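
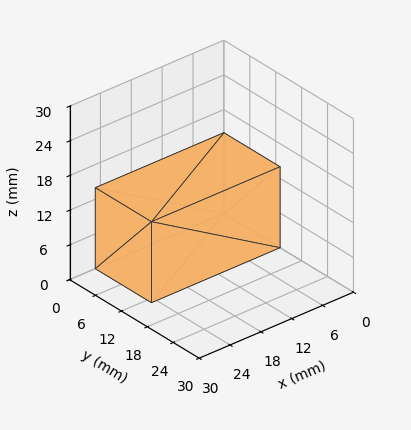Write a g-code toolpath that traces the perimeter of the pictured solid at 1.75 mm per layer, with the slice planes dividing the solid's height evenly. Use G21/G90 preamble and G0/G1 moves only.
Reading the render: the shape is a rectangular box, roughly 25 × 13 mm footprint and 14 mm tall (dimensions read to the nearest mm from the axis ticks). For the g-code, the solid's height is divided into equal slices at the stated Δz and each level perimeter traced with G1 moves after a G0 lift.

; perimeter-only toolpath
G21 ; units = mm
G90 ; absolute positioning
G28 ; home
; layer 1
G0 Z1.75
G0 X0.00 Y0.00
G1 X25.00 Y0.00
G1 X25.00 Y13.00
G1 X0.00 Y13.00
G1 X0.00 Y0.00
; layer 2
G0 Z3.50
G0 X0.00 Y0.00
G1 X25.00 Y0.00
G1 X25.00 Y13.00
G1 X0.00 Y13.00
G1 X0.00 Y0.00
; layer 3
G0 Z5.25
G0 X0.00 Y0.00
G1 X25.00 Y0.00
G1 X25.00 Y13.00
G1 X0.00 Y13.00
G1 X0.00 Y0.00
; layer 4
G0 Z7.00
G0 X0.00 Y0.00
G1 X25.00 Y0.00
G1 X25.00 Y13.00
G1 X0.00 Y13.00
G1 X0.00 Y0.00
; layer 5
G0 Z8.75
G0 X0.00 Y0.00
G1 X25.00 Y0.00
G1 X25.00 Y13.00
G1 X0.00 Y13.00
G1 X0.00 Y0.00
; layer 6
G0 Z10.50
G0 X0.00 Y0.00
G1 X25.00 Y0.00
G1 X25.00 Y13.00
G1 X0.00 Y13.00
G1 X0.00 Y0.00
; layer 7
G0 Z12.25
G0 X0.00 Y0.00
G1 X25.00 Y0.00
G1 X25.00 Y13.00
G1 X0.00 Y13.00
G1 X0.00 Y0.00
; layer 8
G0 Z14.00
G0 X0.00 Y0.00
G1 X25.00 Y0.00
G1 X25.00 Y13.00
G1 X0.00 Y13.00
G1 X0.00 Y0.00
M2 ; end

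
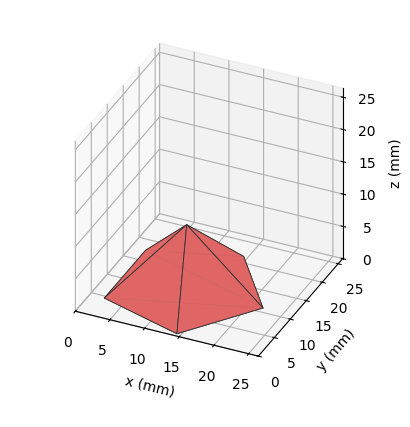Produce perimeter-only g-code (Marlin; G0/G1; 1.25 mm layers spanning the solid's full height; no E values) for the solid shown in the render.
Reading the render: the shape is a regular 5-sided pyramid, base circumscribed radius ≈ 11 mm, apex at z ≈ 10 mm (dimensions read to the nearest mm from the axis ticks). For the g-code, the solid's height is divided into equal slices at the stated Δz and each level perimeter traced with G1 moves after a G0 lift.

; perimeter-only toolpath
G21 ; units = mm
G90 ; absolute positioning
G28 ; home
; layer 1
G0 Z1.25
G0 X20.62 Y11.00
G1 X13.97 Y20.15
G1 X3.21 Y16.66
G1 X3.21 Y5.34
G1 X13.97 Y1.85
G1 X20.62 Y11.00
; layer 2
G0 Z2.50
G0 X19.25 Y11.00
G1 X13.55 Y18.84
G1 X4.33 Y15.85
G1 X4.33 Y6.15
G1 X13.55 Y3.16
G1 X19.25 Y11.00
; layer 3
G0 Z3.75
G0 X17.88 Y11.00
G1 X13.12 Y17.54
G1 X5.44 Y15.04
G1 X5.44 Y6.96
G1 X13.12 Y4.46
G1 X17.88 Y11.00
; layer 4
G0 Z5.00
G0 X16.50 Y11.00
G1 X12.70 Y16.23
G1 X6.55 Y14.23
G1 X6.55 Y7.77
G1 X12.70 Y5.77
G1 X16.50 Y11.00
; layer 5
G0 Z6.25
G0 X15.12 Y11.00
G1 X12.28 Y14.92
G1 X7.66 Y13.43
G1 X7.66 Y8.57
G1 X12.28 Y7.08
G1 X15.12 Y11.00
; layer 6
G0 Z7.50
G0 X13.75 Y11.00
G1 X11.85 Y13.62
G1 X8.78 Y12.62
G1 X8.78 Y9.38
G1 X11.85 Y8.38
G1 X13.75 Y11.00
; layer 7
G0 Z8.75
G0 X12.38 Y11.00
G1 X11.43 Y12.31
G1 X9.89 Y11.81
G1 X9.89 Y10.19
G1 X11.43 Y9.69
G1 X12.38 Y11.00
M2 ; end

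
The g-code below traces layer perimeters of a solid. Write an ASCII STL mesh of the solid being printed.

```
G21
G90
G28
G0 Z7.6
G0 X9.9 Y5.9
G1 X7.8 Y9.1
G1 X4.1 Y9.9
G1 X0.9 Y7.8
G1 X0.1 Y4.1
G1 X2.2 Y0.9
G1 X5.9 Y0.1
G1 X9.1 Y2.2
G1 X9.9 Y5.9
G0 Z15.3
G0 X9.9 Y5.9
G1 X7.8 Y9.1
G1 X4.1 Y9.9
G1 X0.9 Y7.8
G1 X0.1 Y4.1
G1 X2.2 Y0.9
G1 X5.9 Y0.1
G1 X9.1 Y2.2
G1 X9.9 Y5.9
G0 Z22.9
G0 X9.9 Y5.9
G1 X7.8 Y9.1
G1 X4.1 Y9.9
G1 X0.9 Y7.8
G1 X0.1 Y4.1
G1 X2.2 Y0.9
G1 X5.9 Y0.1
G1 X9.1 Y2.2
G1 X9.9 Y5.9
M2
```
solid part
  facet normal 0.0000 0.0000 -1.0000
    outer loop
      vertex 4.1 9.9 0.0
      vertex 7.8 9.1 0.0
      vertex 9.9 5.9 0.0
    endloop
  endfacet
  facet normal 0.0000 0.0000 -1.0000
    outer loop
      vertex 0.9 7.8 0.0
      vertex 4.1 9.9 0.0
      vertex 9.9 5.9 0.0
    endloop
  endfacet
  facet normal 0.0000 0.0000 -1.0000
    outer loop
      vertex 0.1 4.1 0.0
      vertex 0.9 7.8 0.0
      vertex 9.9 5.9 0.0
    endloop
  endfacet
  facet normal 0.0000 0.0000 -1.0000
    outer loop
      vertex 2.2 0.9 0.0
      vertex 0.1 4.1 0.0
      vertex 9.9 5.9 0.0
    endloop
  endfacet
  facet normal 0.0000 0.0000 -1.0000
    outer loop
      vertex 5.9 0.1 0.0
      vertex 2.2 0.9 0.0
      vertex 9.9 5.9 0.0
    endloop
  endfacet
  facet normal 0.0000 0.0000 -1.0000
    outer loop
      vertex 9.1 2.2 0.0
      vertex 5.9 0.1 0.0
      vertex 9.9 5.9 0.0
    endloop
  endfacet
  facet normal 0.0000 0.0000 1.0000
    outer loop
      vertex 9.9 5.9 22.9
      vertex 7.8 9.1 22.9
      vertex 4.1 9.9 22.9
    endloop
  endfacet
  facet normal 0.0000 0.0000 1.0000
    outer loop
      vertex 9.9 5.9 22.9
      vertex 4.1 9.9 22.9
      vertex 0.9 7.8 22.9
    endloop
  endfacet
  facet normal 0.0000 0.0000 1.0000
    outer loop
      vertex 9.9 5.9 22.9
      vertex 0.9 7.8 22.9
      vertex 0.1 4.1 22.9
    endloop
  endfacet
  facet normal 0.0000 0.0000 1.0000
    outer loop
      vertex 9.9 5.9 22.9
      vertex 0.1 4.1 22.9
      vertex 2.2 0.9 22.9
    endloop
  endfacet
  facet normal 0.0000 0.0000 1.0000
    outer loop
      vertex 9.9 5.9 22.9
      vertex 2.2 0.9 22.9
      vertex 5.9 0.1 22.9
    endloop
  endfacet
  facet normal 0.0000 0.0000 1.0000
    outer loop
      vertex 9.9 5.9 22.9
      vertex 5.9 0.1 22.9
      vertex 9.1 2.2 22.9
    endloop
  endfacet
  facet normal 0.8360 0.5487 0.0000
    outer loop
      vertex 9.9 5.9 0.0
      vertex 7.8 9.1 0.0
      vertex 7.8 9.1 22.9
    endloop
  endfacet
  facet normal 0.8360 0.5487 0.0000
    outer loop
      vertex 9.9 5.9 0.0
      vertex 7.8 9.1 22.9
      vertex 9.9 5.9 22.9
    endloop
  endfacet
  facet normal 0.2113 0.9774 0.0000
    outer loop
      vertex 7.8 9.1 0.0
      vertex 4.1 9.9 0.0
      vertex 4.1 9.9 22.9
    endloop
  endfacet
  facet normal 0.2113 0.9774 0.0000
    outer loop
      vertex 7.8 9.1 0.0
      vertex 4.1 9.9 22.9
      vertex 7.8 9.1 22.9
    endloop
  endfacet
  facet normal -0.5487 0.8360 0.0000
    outer loop
      vertex 4.1 9.9 0.0
      vertex 0.9 7.8 0.0
      vertex 0.9 7.8 22.9
    endloop
  endfacet
  facet normal -0.5487 0.8360 0.0000
    outer loop
      vertex 4.1 9.9 0.0
      vertex 0.9 7.8 22.9
      vertex 4.1 9.9 22.9
    endloop
  endfacet
  facet normal -0.9774 0.2113 0.0000
    outer loop
      vertex 0.9 7.8 0.0
      vertex 0.1 4.1 0.0
      vertex 0.1 4.1 22.9
    endloop
  endfacet
  facet normal -0.9774 0.2113 0.0000
    outer loop
      vertex 0.9 7.8 0.0
      vertex 0.1 4.1 22.9
      vertex 0.9 7.8 22.9
    endloop
  endfacet
  facet normal -0.8360 -0.5487 0.0000
    outer loop
      vertex 0.1 4.1 0.0
      vertex 2.2 0.9 0.0
      vertex 2.2 0.9 22.9
    endloop
  endfacet
  facet normal -0.8360 -0.5487 0.0000
    outer loop
      vertex 0.1 4.1 0.0
      vertex 2.2 0.9 22.9
      vertex 0.1 4.1 22.9
    endloop
  endfacet
  facet normal -0.2113 -0.9774 0.0000
    outer loop
      vertex 2.2 0.9 0.0
      vertex 5.9 0.1 0.0
      vertex 5.9 0.1 22.9
    endloop
  endfacet
  facet normal -0.2113 -0.9774 0.0000
    outer loop
      vertex 2.2 0.9 0.0
      vertex 5.9 0.1 22.9
      vertex 2.2 0.9 22.9
    endloop
  endfacet
  facet normal 0.5487 -0.8360 0.0000
    outer loop
      vertex 5.9 0.1 0.0
      vertex 9.1 2.2 0.0
      vertex 9.1 2.2 22.9
    endloop
  endfacet
  facet normal 0.5487 -0.8360 0.0000
    outer loop
      vertex 5.9 0.1 0.0
      vertex 9.1 2.2 22.9
      vertex 5.9 0.1 22.9
    endloop
  endfacet
  facet normal 0.9774 -0.2113 0.0000
    outer loop
      vertex 9.1 2.2 0.0
      vertex 9.9 5.9 0.0
      vertex 9.9 5.9 22.9
    endloop
  endfacet
  facet normal 0.9774 -0.2113 0.0000
    outer loop
      vertex 9.1 2.2 0.0
      vertex 9.9 5.9 22.9
      vertex 9.1 2.2 22.9
    endloop
  endfacet
endsolid part

The G0 Z moves step by Δz≈7.6 mm. Every layer's G1 loop is the same polygon, so the solid is a straight extrusion of it from z=0 to z≈22.9. Closing with flat bottom and top caps and triangulating gives 28 facets — a regular 8-sided prism (a cylinder approximated with 8 flat sides), circumscribed radius ≈ 5 mm, height ≈ 22.9 mm.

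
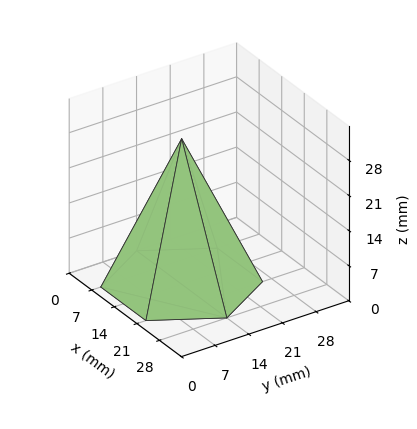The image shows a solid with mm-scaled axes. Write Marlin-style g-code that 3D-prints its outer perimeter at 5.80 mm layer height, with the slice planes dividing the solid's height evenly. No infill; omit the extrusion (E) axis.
Reading the render: the shape is a regular 6-sided pyramid, base circumscribed radius ≈ 14 mm, apex at z ≈ 29 mm (dimensions read to the nearest mm from the axis ticks). For the g-code, the solid's height is divided into equal slices at the stated Δz and each level perimeter traced with G1 moves after a G0 lift.

; perimeter-only toolpath
G21 ; units = mm
G90 ; absolute positioning
G28 ; home
; layer 1
G0 Z5.80
G0 X25.20 Y14.00
G1 X19.60 Y23.70
G1 X8.40 Y23.70
G1 X2.80 Y14.00
G1 X8.40 Y4.30
G1 X19.60 Y4.30
G1 X25.20 Y14.00
; layer 2
G0 Z11.60
G0 X22.40 Y14.00
G1 X18.20 Y21.27
G1 X9.80 Y21.27
G1 X5.60 Y14.00
G1 X9.80 Y6.73
G1 X18.20 Y6.73
G1 X22.40 Y14.00
; layer 3
G0 Z17.40
G0 X19.60 Y14.00
G1 X16.80 Y18.85
G1 X11.20 Y18.85
G1 X8.40 Y14.00
G1 X11.20 Y9.15
G1 X16.80 Y9.15
G1 X19.60 Y14.00
; layer 4
G0 Z23.20
G0 X16.80 Y14.00
G1 X15.40 Y16.42
G1 X12.60 Y16.42
G1 X11.20 Y14.00
G1 X12.60 Y11.58
G1 X15.40 Y11.58
G1 X16.80 Y14.00
M2 ; end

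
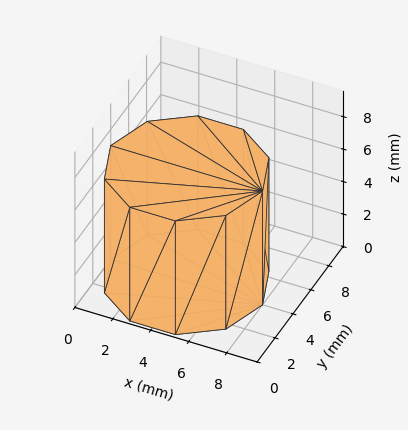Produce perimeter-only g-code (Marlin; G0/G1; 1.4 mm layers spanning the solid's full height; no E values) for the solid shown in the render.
Reading the render: the shape is a regular 10-sided prism (a cylinder approximated with 10 flat sides), circumscribed radius ≈ 4 mm, height ≈ 7 mm (dimensions read to the nearest mm from the axis ticks). For the g-code, the solid's height is divided into equal slices at the stated Δz and each level perimeter traced with G1 moves after a G0 lift.

; perimeter-only toolpath
G21 ; units = mm
G90 ; absolute positioning
G28 ; home
; layer 1
G0 Z1.4
G0 X8.0 Y4.0
G1 X7.2 Y6.4
G1 X5.2 Y7.8
G1 X2.8 Y7.8
G1 X0.8 Y6.4
G1 X0.0 Y4.0
G1 X0.8 Y1.6
G1 X2.8 Y0.2
G1 X5.2 Y0.2
G1 X7.2 Y1.6
G1 X8.0 Y4.0
; layer 2
G0 Z2.8
G0 X8.0 Y4.0
G1 X7.2 Y6.4
G1 X5.2 Y7.8
G1 X2.8 Y7.8
G1 X0.8 Y6.4
G1 X0.0 Y4.0
G1 X0.8 Y1.6
G1 X2.8 Y0.2
G1 X5.2 Y0.2
G1 X7.2 Y1.6
G1 X8.0 Y4.0
; layer 3
G0 Z4.2
G0 X8.0 Y4.0
G1 X7.2 Y6.4
G1 X5.2 Y7.8
G1 X2.8 Y7.8
G1 X0.8 Y6.4
G1 X0.0 Y4.0
G1 X0.8 Y1.6
G1 X2.8 Y0.2
G1 X5.2 Y0.2
G1 X7.2 Y1.6
G1 X8.0 Y4.0
; layer 4
G0 Z5.6
G0 X8.0 Y4.0
G1 X7.2 Y6.4
G1 X5.2 Y7.8
G1 X2.8 Y7.8
G1 X0.8 Y6.4
G1 X0.0 Y4.0
G1 X0.8 Y1.6
G1 X2.8 Y0.2
G1 X5.2 Y0.2
G1 X7.2 Y1.6
G1 X8.0 Y4.0
; layer 5
G0 Z7.0
G0 X8.0 Y4.0
G1 X7.2 Y6.4
G1 X5.2 Y7.8
G1 X2.8 Y7.8
G1 X0.8 Y6.4
G1 X0.0 Y4.0
G1 X0.8 Y1.6
G1 X2.8 Y0.2
G1 X5.2 Y0.2
G1 X7.2 Y1.6
G1 X8.0 Y4.0
M2 ; end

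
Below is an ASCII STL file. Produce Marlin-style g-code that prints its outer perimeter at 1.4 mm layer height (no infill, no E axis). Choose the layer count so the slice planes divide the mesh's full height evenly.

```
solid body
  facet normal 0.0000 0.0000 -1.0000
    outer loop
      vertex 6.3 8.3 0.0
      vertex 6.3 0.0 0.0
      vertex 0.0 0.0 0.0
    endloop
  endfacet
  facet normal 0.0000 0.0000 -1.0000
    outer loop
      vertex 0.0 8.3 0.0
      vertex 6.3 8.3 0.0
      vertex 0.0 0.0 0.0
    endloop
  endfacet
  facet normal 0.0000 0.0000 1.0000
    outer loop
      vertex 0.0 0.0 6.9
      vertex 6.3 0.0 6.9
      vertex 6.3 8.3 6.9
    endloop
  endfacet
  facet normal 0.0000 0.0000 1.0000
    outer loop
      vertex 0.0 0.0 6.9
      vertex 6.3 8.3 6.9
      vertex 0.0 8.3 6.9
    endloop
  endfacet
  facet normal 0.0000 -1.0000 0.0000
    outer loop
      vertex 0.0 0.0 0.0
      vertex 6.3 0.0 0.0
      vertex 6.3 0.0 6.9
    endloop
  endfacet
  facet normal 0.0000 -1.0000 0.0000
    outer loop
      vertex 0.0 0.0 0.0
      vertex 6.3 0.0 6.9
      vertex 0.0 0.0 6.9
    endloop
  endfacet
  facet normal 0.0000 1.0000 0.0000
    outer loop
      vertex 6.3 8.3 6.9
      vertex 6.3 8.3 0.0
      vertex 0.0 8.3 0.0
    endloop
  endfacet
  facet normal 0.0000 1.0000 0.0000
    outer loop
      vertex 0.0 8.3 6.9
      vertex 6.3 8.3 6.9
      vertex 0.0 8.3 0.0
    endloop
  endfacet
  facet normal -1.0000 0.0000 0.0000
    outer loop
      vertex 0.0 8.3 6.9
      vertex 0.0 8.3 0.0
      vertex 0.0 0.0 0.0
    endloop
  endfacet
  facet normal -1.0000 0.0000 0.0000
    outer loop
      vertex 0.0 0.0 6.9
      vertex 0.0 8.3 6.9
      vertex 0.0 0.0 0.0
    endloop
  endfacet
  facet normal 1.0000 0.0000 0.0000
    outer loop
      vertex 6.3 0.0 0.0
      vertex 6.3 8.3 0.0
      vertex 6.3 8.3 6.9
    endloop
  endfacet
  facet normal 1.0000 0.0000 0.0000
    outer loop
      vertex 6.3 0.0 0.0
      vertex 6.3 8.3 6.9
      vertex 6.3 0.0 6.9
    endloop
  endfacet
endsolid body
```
; perimeter-only toolpath
G21 ; units = mm
G90 ; absolute positioning
G28 ; home
; layer 1
G0 Z1.4
G0 X0.0 Y0.0
G1 X6.3 Y0.0
G1 X6.3 Y8.3
G1 X0.0 Y8.3
G1 X0.0 Y0.0
; layer 2
G0 Z2.8
G0 X0.0 Y0.0
G1 X6.3 Y0.0
G1 X6.3 Y8.3
G1 X0.0 Y8.3
G1 X0.0 Y0.0
; layer 3
G0 Z4.1
G0 X0.0 Y0.0
G1 X6.3 Y0.0
G1 X6.3 Y8.3
G1 X0.0 Y8.3
G1 X0.0 Y0.0
; layer 4
G0 Z5.5
G0 X0.0 Y0.0
G1 X6.3 Y0.0
G1 X6.3 Y8.3
G1 X0.0 Y8.3
G1 X0.0 Y0.0
; layer 5
G0 Z6.9
G0 X0.0 Y0.0
G1 X6.3 Y0.0
G1 X6.3 Y8.3
G1 X0.0 Y8.3
G1 X0.0 Y0.0
M2 ; end

The solid is a rectangular box, roughly 6.3 × 8.3 mm footprint and 6.9 mm tall. Slicing at Δz = 1.4 mm — 5 equal slices spanning the solid's height, so layer i sits at z = i·h/5 — gives 5 non-empty perimeters. Each is a 4-segment closed polygon; G0 lifts to the layer z and rapids to the start vertex, then G1 traces the edges.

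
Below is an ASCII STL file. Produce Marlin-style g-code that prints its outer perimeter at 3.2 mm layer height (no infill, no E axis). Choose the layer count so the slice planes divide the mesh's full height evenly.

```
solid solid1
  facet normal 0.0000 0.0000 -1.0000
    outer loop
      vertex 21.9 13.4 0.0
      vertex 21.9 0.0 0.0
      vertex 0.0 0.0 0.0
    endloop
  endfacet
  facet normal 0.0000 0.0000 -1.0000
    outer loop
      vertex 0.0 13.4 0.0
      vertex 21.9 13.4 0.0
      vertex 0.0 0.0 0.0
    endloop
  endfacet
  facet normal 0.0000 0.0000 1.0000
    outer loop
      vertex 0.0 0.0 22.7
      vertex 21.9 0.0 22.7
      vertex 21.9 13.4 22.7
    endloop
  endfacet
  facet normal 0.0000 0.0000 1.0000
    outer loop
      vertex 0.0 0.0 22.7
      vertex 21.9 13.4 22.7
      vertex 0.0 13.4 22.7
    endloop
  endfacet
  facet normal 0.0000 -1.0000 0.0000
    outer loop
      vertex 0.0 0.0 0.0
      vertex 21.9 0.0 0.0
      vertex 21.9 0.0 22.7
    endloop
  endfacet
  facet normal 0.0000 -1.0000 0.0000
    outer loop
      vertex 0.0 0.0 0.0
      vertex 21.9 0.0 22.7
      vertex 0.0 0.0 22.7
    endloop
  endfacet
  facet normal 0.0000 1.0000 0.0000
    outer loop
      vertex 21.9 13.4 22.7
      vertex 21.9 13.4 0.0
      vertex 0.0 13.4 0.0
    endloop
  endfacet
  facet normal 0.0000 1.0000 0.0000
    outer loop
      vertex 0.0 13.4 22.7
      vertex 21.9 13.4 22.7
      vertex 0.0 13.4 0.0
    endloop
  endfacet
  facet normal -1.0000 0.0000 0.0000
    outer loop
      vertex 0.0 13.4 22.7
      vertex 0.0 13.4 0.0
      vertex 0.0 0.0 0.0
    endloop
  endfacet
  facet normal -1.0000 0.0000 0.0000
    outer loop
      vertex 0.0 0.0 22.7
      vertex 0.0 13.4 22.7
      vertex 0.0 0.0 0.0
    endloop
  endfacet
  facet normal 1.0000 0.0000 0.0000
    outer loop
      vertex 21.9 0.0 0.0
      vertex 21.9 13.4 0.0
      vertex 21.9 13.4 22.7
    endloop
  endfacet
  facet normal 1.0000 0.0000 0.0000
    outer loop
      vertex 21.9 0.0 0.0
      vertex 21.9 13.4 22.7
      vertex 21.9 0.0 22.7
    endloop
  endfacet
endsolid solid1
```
; perimeter-only toolpath
G21 ; units = mm
G90 ; absolute positioning
G28 ; home
; layer 1
G0 Z3.2
G0 X0.0 Y0.0
G1 X21.9 Y0.0
G1 X21.9 Y13.4
G1 X0.0 Y13.4
G1 X0.0 Y0.0
; layer 2
G0 Z6.5
G0 X0.0 Y0.0
G1 X21.9 Y0.0
G1 X21.9 Y13.4
G1 X0.0 Y13.4
G1 X0.0 Y0.0
; layer 3
G0 Z9.7
G0 X0.0 Y0.0
G1 X21.9 Y0.0
G1 X21.9 Y13.4
G1 X0.0 Y13.4
G1 X0.0 Y0.0
; layer 4
G0 Z13.0
G0 X0.0 Y0.0
G1 X21.9 Y0.0
G1 X21.9 Y13.4
G1 X0.0 Y13.4
G1 X0.0 Y0.0
; layer 5
G0 Z16.2
G0 X0.0 Y0.0
G1 X21.9 Y0.0
G1 X21.9 Y13.4
G1 X0.0 Y13.4
G1 X0.0 Y0.0
; layer 6
G0 Z19.5
G0 X0.0 Y0.0
G1 X21.9 Y0.0
G1 X21.9 Y13.4
G1 X0.0 Y13.4
G1 X0.0 Y0.0
; layer 7
G0 Z22.7
G0 X0.0 Y0.0
G1 X21.9 Y0.0
G1 X21.9 Y13.4
G1 X0.0 Y13.4
G1 X0.0 Y0.0
M2 ; end

The solid is a rectangular box, roughly 21.9 × 13.4 mm footprint and 22.7 mm tall. Slicing at Δz = 3.2 mm — 7 equal slices spanning the solid's height, so layer i sits at z = i·h/7 — gives 7 non-empty perimeters. Each is a 4-segment closed polygon; G0 lifts to the layer z and rapids to the start vertex, then G1 traces the edges.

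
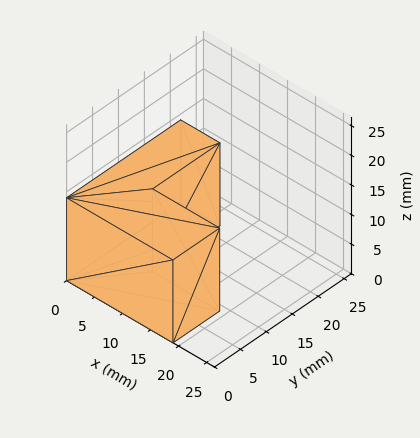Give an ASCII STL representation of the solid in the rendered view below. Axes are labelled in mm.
Reading the render: the shape is an L-shaped prism: outer 19 × 22 mm, arm thicknesses ≈ 9 mm (horizontal) and 7 mm (vertical), extruded 14 mm in z (dimensions read to the nearest mm from the axis ticks). For the STL, each face is triangulated and given an outward normal.

solid part
  facet normal 0.0000 0.0000 -1.0000
    outer loop
      vertex 19.00 9.00 0.00
      vertex 19.00 0.00 0.00
      vertex 0.00 0.00 0.00
    endloop
  endfacet
  facet normal 0.0000 0.0000 -1.0000
    outer loop
      vertex 7.00 9.00 0.00
      vertex 19.00 9.00 0.00
      vertex 0.00 0.00 0.00
    endloop
  endfacet
  facet normal 0.0000 0.0000 -1.0000
    outer loop
      vertex 7.00 22.00 0.00
      vertex 7.00 9.00 0.00
      vertex 0.00 0.00 0.00
    endloop
  endfacet
  facet normal 0.0000 0.0000 -1.0000
    outer loop
      vertex 0.00 22.00 0.00
      vertex 7.00 22.00 0.00
      vertex 0.00 0.00 0.00
    endloop
  endfacet
  facet normal 0.0000 0.0000 1.0000
    outer loop
      vertex 0.00 0.00 14.00
      vertex 19.00 0.00 14.00
      vertex 19.00 9.00 14.00
    endloop
  endfacet
  facet normal 0.0000 0.0000 1.0000
    outer loop
      vertex 0.00 0.00 14.00
      vertex 19.00 9.00 14.00
      vertex 7.00 9.00 14.00
    endloop
  endfacet
  facet normal 0.0000 0.0000 1.0000
    outer loop
      vertex 0.00 0.00 14.00
      vertex 7.00 9.00 14.00
      vertex 7.00 22.00 14.00
    endloop
  endfacet
  facet normal 0.0000 0.0000 1.0000
    outer loop
      vertex 0.00 0.00 14.00
      vertex 7.00 22.00 14.00
      vertex 0.00 22.00 14.00
    endloop
  endfacet
  facet normal 0.0000 -1.0000 0.0000
    outer loop
      vertex 0.00 0.00 0.00
      vertex 19.00 0.00 0.00
      vertex 19.00 0.00 14.00
    endloop
  endfacet
  facet normal 0.0000 -1.0000 0.0000
    outer loop
      vertex 0.00 0.00 0.00
      vertex 19.00 0.00 14.00
      vertex 0.00 0.00 14.00
    endloop
  endfacet
  facet normal 1.0000 0.0000 0.0000
    outer loop
      vertex 19.00 0.00 0.00
      vertex 19.00 9.00 0.00
      vertex 19.00 9.00 14.00
    endloop
  endfacet
  facet normal 1.0000 0.0000 0.0000
    outer loop
      vertex 19.00 0.00 0.00
      vertex 19.00 9.00 14.00
      vertex 19.00 0.00 14.00
    endloop
  endfacet
  facet normal 0.0000 1.0000 0.0000
    outer loop
      vertex 19.00 9.00 0.00
      vertex 7.00 9.00 0.00
      vertex 7.00 9.00 14.00
    endloop
  endfacet
  facet normal 0.0000 1.0000 0.0000
    outer loop
      vertex 19.00 9.00 0.00
      vertex 7.00 9.00 14.00
      vertex 19.00 9.00 14.00
    endloop
  endfacet
  facet normal 1.0000 0.0000 0.0000
    outer loop
      vertex 7.00 9.00 0.00
      vertex 7.00 22.00 0.00
      vertex 7.00 22.00 14.00
    endloop
  endfacet
  facet normal 1.0000 0.0000 0.0000
    outer loop
      vertex 7.00 9.00 0.00
      vertex 7.00 22.00 14.00
      vertex 7.00 9.00 14.00
    endloop
  endfacet
  facet normal 0.0000 1.0000 0.0000
    outer loop
      vertex 7.00 22.00 0.00
      vertex 0.00 22.00 0.00
      vertex 0.00 22.00 14.00
    endloop
  endfacet
  facet normal 0.0000 1.0000 0.0000
    outer loop
      vertex 7.00 22.00 0.00
      vertex 0.00 22.00 14.00
      vertex 7.00 22.00 14.00
    endloop
  endfacet
  facet normal -1.0000 0.0000 0.0000
    outer loop
      vertex 0.00 22.00 0.00
      vertex 0.00 0.00 0.00
      vertex 0.00 0.00 14.00
    endloop
  endfacet
  facet normal -1.0000 0.0000 0.0000
    outer loop
      vertex 0.00 22.00 0.00
      vertex 0.00 0.00 14.00
      vertex 0.00 22.00 14.00
    endloop
  endfacet
endsolid part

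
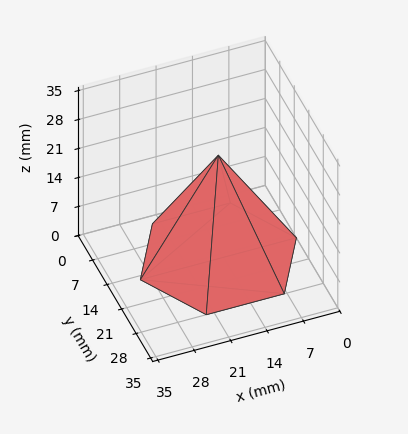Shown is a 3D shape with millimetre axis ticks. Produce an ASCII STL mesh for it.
Reading the render: the shape is a regular 6-sided pyramid, base circumscribed radius ≈ 15 mm, apex at z ≈ 25 mm (dimensions read to the nearest mm from the axis ticks). For the STL, each face is triangulated and given an outward normal.

solid part
  facet normal 0.0000 0.0000 -1.0000
    outer loop
      vertex 7.50 27.99 0.00
      vertex 22.50 27.99 0.00
      vertex 30.00 15.00 0.00
    endloop
  endfacet
  facet normal 0.0000 0.0000 -1.0000
    outer loop
      vertex 0.00 15.00 0.00
      vertex 7.50 27.99 0.00
      vertex 30.00 15.00 0.00
    endloop
  endfacet
  facet normal 0.0000 0.0000 -1.0000
    outer loop
      vertex 7.50 2.01 0.00
      vertex 0.00 15.00 0.00
      vertex 30.00 15.00 0.00
    endloop
  endfacet
  facet normal 0.0000 0.0000 -1.0000
    outer loop
      vertex 22.50 2.01 0.00
      vertex 7.50 2.01 0.00
      vertex 30.00 15.00 0.00
    endloop
  endfacet
  facet normal 0.7685 0.4437 0.4611
    outer loop
      vertex 30.00 15.00 0.00
      vertex 22.50 27.99 0.00
      vertex 15.00 15.00 25.00
    endloop
  endfacet
  facet normal 0.0000 0.8874 0.4611
    outer loop
      vertex 22.50 27.99 0.00
      vertex 7.50 27.99 0.00
      vertex 15.00 15.00 25.00
    endloop
  endfacet
  facet normal -0.7685 0.4437 0.4611
    outer loop
      vertex 7.50 27.99 0.00
      vertex 0.00 15.00 0.00
      vertex 15.00 15.00 25.00
    endloop
  endfacet
  facet normal -0.7685 -0.4437 0.4611
    outer loop
      vertex 0.00 15.00 0.00
      vertex 7.50 2.01 0.00
      vertex 15.00 15.00 25.00
    endloop
  endfacet
  facet normal 0.0000 -0.8874 0.4611
    outer loop
      vertex 7.50 2.01 0.00
      vertex 22.50 2.01 0.00
      vertex 15.00 15.00 25.00
    endloop
  endfacet
  facet normal 0.7685 -0.4437 0.4611
    outer loop
      vertex 22.50 2.01 0.00
      vertex 30.00 15.00 0.00
      vertex 15.00 15.00 25.00
    endloop
  endfacet
endsolid part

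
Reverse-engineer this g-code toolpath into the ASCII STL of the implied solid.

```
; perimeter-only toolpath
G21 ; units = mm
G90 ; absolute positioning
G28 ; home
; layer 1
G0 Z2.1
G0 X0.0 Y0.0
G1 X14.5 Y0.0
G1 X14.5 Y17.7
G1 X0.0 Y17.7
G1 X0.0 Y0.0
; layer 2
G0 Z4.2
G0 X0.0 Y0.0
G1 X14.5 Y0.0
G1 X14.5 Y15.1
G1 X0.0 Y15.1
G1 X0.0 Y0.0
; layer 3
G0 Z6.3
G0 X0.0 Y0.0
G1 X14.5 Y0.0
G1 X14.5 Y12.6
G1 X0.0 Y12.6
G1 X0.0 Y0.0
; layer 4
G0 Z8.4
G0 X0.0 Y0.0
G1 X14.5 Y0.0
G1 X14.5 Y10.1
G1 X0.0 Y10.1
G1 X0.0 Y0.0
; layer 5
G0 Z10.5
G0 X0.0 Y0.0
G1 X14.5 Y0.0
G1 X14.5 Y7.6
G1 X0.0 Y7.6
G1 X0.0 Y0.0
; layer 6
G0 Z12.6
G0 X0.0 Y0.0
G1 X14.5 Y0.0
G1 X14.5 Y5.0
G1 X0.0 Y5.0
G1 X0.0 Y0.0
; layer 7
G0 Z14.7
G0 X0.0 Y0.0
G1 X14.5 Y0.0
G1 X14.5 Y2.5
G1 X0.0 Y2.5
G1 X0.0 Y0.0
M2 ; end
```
solid part
  facet normal 0.0000 0.0000 -1.0000
    outer loop
      vertex 14.5 20.2 0.0
      vertex 14.5 0.0 0.0
      vertex 0.0 0.0 0.0
    endloop
  endfacet
  facet normal 0.0000 0.0000 -1.0000
    outer loop
      vertex 0.0 20.2 0.0
      vertex 14.5 20.2 0.0
      vertex 0.0 0.0 0.0
    endloop
  endfacet
  facet normal 0.0000 -1.0000 0.0000
    outer loop
      vertex 0.0 0.0 0.0
      vertex 14.5 0.0 0.0
      vertex 14.5 0.0 16.8
    endloop
  endfacet
  facet normal 0.0000 -1.0000 0.0000
    outer loop
      vertex 0.0 0.0 0.0
      vertex 14.5 0.0 16.8
      vertex 0.0 0.0 16.8
    endloop
  endfacet
  facet normal 0.0000 0.6394 0.7688
    outer loop
      vertex 0.0 0.0 16.8
      vertex 14.5 0.0 16.8
      vertex 14.5 20.2 0.0
    endloop
  endfacet
  facet normal 0.0000 0.6394 0.7688
    outer loop
      vertex 0.0 0.0 16.8
      vertex 14.5 20.2 0.0
      vertex 0.0 20.2 0.0
    endloop
  endfacet
  facet normal -1.0000 0.0000 0.0000
    outer loop
      vertex 0.0 0.0 16.8
      vertex 0.0 20.2 0.0
      vertex 0.0 0.0 0.0
    endloop
  endfacet
  facet normal 1.0000 0.0000 0.0000
    outer loop
      vertex 14.5 0.0 0.0
      vertex 14.5 20.2 0.0
      vertex 14.5 0.0 16.8
    endloop
  endfacet
endsolid part

The G0 Z moves step by Δz≈2.1 mm. The G1 loops shrink linearly with z, so the solid tapers from its base footprint up to z≈16.8. Closing with a flat bottom cap and the tapered top and triangulating gives 8 facets — a wedge (ramp): 14.5 × 20.2 mm base, rising to 16.8 mm along the y=0 edge and sloping linearly to z=0 at y=20.2.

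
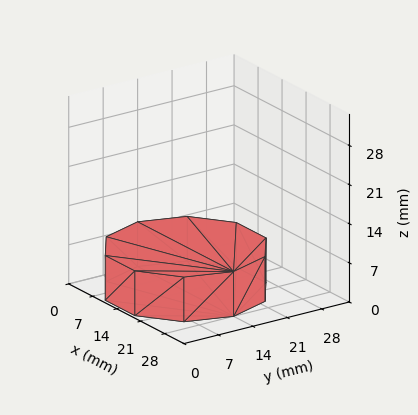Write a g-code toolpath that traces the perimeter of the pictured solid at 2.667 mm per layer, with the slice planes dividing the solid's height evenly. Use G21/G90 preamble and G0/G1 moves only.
Reading the render: the shape is a regular 10-sided prism (a cylinder approximated with 10 flat sides), circumscribed radius ≈ 14 mm, height ≈ 8 mm (dimensions read to the nearest mm from the axis ticks). For the g-code, the solid's height is divided into equal slices at the stated Δz and each level perimeter traced with G1 moves after a G0 lift.

; perimeter-only toolpath
G21 ; units = mm
G90 ; absolute positioning
G28 ; home
; layer 1
G0 Z2.667
G0 X28.000 Y14.000
G1 X25.326 Y22.229
G1 X18.326 Y27.315
G1 X9.674 Y27.315
G1 X2.674 Y22.229
G1 X0.000 Y14.000
G1 X2.674 Y5.771
G1 X9.674 Y0.685
G1 X18.326 Y0.685
G1 X25.326 Y5.771
G1 X28.000 Y14.000
; layer 2
G0 Z5.333
G0 X28.000 Y14.000
G1 X25.326 Y22.229
G1 X18.326 Y27.315
G1 X9.674 Y27.315
G1 X2.674 Y22.229
G1 X0.000 Y14.000
G1 X2.674 Y5.771
G1 X9.674 Y0.685
G1 X18.326 Y0.685
G1 X25.326 Y5.771
G1 X28.000 Y14.000
; layer 3
G0 Z8.000
G0 X28.000 Y14.000
G1 X25.326 Y22.229
G1 X18.326 Y27.315
G1 X9.674 Y27.315
G1 X2.674 Y22.229
G1 X0.000 Y14.000
G1 X2.674 Y5.771
G1 X9.674 Y0.685
G1 X18.326 Y0.685
G1 X25.326 Y5.771
G1 X28.000 Y14.000
M2 ; end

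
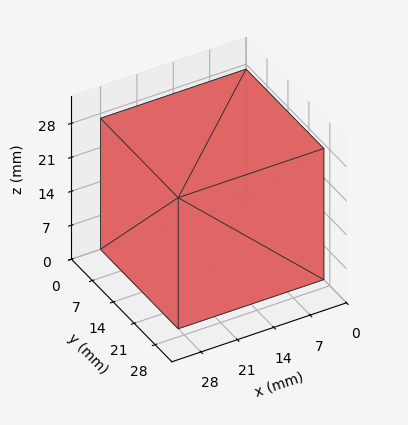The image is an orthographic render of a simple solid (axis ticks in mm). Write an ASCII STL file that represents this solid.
Reading the render: the shape is a rectangular box, roughly 28 × 26 mm footprint and 27 mm tall (dimensions read to the nearest mm from the axis ticks). For the STL, each face is triangulated and given an outward normal.

solid part
  facet normal 0.0000 0.0000 -1.0000
    outer loop
      vertex 28.000 26.000 0.000
      vertex 28.000 0.000 0.000
      vertex 0.000 0.000 0.000
    endloop
  endfacet
  facet normal 0.0000 0.0000 -1.0000
    outer loop
      vertex 0.000 26.000 0.000
      vertex 28.000 26.000 0.000
      vertex 0.000 0.000 0.000
    endloop
  endfacet
  facet normal 0.0000 0.0000 1.0000
    outer loop
      vertex 0.000 0.000 27.000
      vertex 28.000 0.000 27.000
      vertex 28.000 26.000 27.000
    endloop
  endfacet
  facet normal 0.0000 0.0000 1.0000
    outer loop
      vertex 0.000 0.000 27.000
      vertex 28.000 26.000 27.000
      vertex 0.000 26.000 27.000
    endloop
  endfacet
  facet normal 0.0000 -1.0000 0.0000
    outer loop
      vertex 0.000 0.000 0.000
      vertex 28.000 0.000 0.000
      vertex 28.000 0.000 27.000
    endloop
  endfacet
  facet normal 0.0000 -1.0000 0.0000
    outer loop
      vertex 0.000 0.000 0.000
      vertex 28.000 0.000 27.000
      vertex 0.000 0.000 27.000
    endloop
  endfacet
  facet normal 0.0000 1.0000 0.0000
    outer loop
      vertex 28.000 26.000 27.000
      vertex 28.000 26.000 0.000
      vertex 0.000 26.000 0.000
    endloop
  endfacet
  facet normal 0.0000 1.0000 0.0000
    outer loop
      vertex 0.000 26.000 27.000
      vertex 28.000 26.000 27.000
      vertex 0.000 26.000 0.000
    endloop
  endfacet
  facet normal -1.0000 0.0000 0.0000
    outer loop
      vertex 0.000 26.000 27.000
      vertex 0.000 26.000 0.000
      vertex 0.000 0.000 0.000
    endloop
  endfacet
  facet normal -1.0000 0.0000 0.0000
    outer loop
      vertex 0.000 0.000 27.000
      vertex 0.000 26.000 27.000
      vertex 0.000 0.000 0.000
    endloop
  endfacet
  facet normal 1.0000 0.0000 0.0000
    outer loop
      vertex 28.000 0.000 0.000
      vertex 28.000 26.000 0.000
      vertex 28.000 26.000 27.000
    endloop
  endfacet
  facet normal 1.0000 0.0000 0.0000
    outer loop
      vertex 28.000 0.000 0.000
      vertex 28.000 26.000 27.000
      vertex 28.000 0.000 27.000
    endloop
  endfacet
endsolid part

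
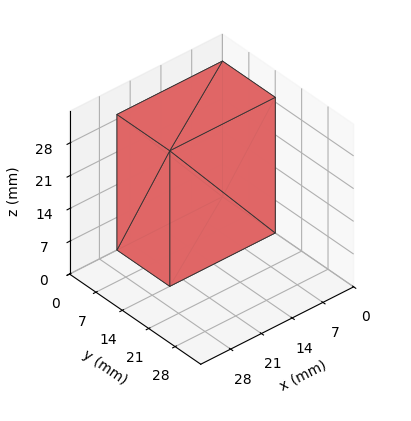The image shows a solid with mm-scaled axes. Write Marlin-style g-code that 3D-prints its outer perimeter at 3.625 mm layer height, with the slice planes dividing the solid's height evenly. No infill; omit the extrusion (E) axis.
Reading the render: the shape is a rectangular box, roughly 24 × 14 mm footprint and 29 mm tall (dimensions read to the nearest mm from the axis ticks). For the g-code, the solid's height is divided into equal slices at the stated Δz and each level perimeter traced with G1 moves after a G0 lift.

; perimeter-only toolpath
G21 ; units = mm
G90 ; absolute positioning
G28 ; home
; layer 1
G0 Z3.625
G0 X0.000 Y0.000
G1 X24.000 Y0.000
G1 X24.000 Y14.000
G1 X0.000 Y14.000
G1 X0.000 Y0.000
; layer 2
G0 Z7.250
G0 X0.000 Y0.000
G1 X24.000 Y0.000
G1 X24.000 Y14.000
G1 X0.000 Y14.000
G1 X0.000 Y0.000
; layer 3
G0 Z10.875
G0 X0.000 Y0.000
G1 X24.000 Y0.000
G1 X24.000 Y14.000
G1 X0.000 Y14.000
G1 X0.000 Y0.000
; layer 4
G0 Z14.500
G0 X0.000 Y0.000
G1 X24.000 Y0.000
G1 X24.000 Y14.000
G1 X0.000 Y14.000
G1 X0.000 Y0.000
; layer 5
G0 Z18.125
G0 X0.000 Y0.000
G1 X24.000 Y0.000
G1 X24.000 Y14.000
G1 X0.000 Y14.000
G1 X0.000 Y0.000
; layer 6
G0 Z21.750
G0 X0.000 Y0.000
G1 X24.000 Y0.000
G1 X24.000 Y14.000
G1 X0.000 Y14.000
G1 X0.000 Y0.000
; layer 7
G0 Z25.375
G0 X0.000 Y0.000
G1 X24.000 Y0.000
G1 X24.000 Y14.000
G1 X0.000 Y14.000
G1 X0.000 Y0.000
; layer 8
G0 Z29.000
G0 X0.000 Y0.000
G1 X24.000 Y0.000
G1 X24.000 Y14.000
G1 X0.000 Y14.000
G1 X0.000 Y0.000
M2 ; end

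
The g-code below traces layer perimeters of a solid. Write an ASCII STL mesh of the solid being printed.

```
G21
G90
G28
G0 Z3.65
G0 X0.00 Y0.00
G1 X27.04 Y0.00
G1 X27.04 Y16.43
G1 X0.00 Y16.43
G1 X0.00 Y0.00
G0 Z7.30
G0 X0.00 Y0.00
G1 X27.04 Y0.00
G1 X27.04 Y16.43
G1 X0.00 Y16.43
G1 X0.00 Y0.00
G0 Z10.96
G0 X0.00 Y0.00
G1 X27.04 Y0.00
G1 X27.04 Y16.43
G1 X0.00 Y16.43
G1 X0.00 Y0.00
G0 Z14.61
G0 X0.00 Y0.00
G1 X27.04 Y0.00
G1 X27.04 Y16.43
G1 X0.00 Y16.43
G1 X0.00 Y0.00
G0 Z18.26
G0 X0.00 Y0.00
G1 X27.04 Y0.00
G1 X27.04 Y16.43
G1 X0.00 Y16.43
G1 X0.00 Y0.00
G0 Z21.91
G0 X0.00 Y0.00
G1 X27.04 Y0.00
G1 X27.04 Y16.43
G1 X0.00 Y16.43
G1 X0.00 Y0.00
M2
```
solid part
  facet normal 0.0000 0.0000 -1.0000
    outer loop
      vertex 27.04 16.43 0.00
      vertex 27.04 0.00 0.00
      vertex 0.00 0.00 0.00
    endloop
  endfacet
  facet normal 0.0000 0.0000 -1.0000
    outer loop
      vertex 0.00 16.43 0.00
      vertex 27.04 16.43 0.00
      vertex 0.00 0.00 0.00
    endloop
  endfacet
  facet normal 0.0000 0.0000 1.0000
    outer loop
      vertex 0.00 0.00 21.91
      vertex 27.04 0.00 21.91
      vertex 27.04 16.43 21.91
    endloop
  endfacet
  facet normal 0.0000 0.0000 1.0000
    outer loop
      vertex 0.00 0.00 21.91
      vertex 27.04 16.43 21.91
      vertex 0.00 16.43 21.91
    endloop
  endfacet
  facet normal 0.0000 -1.0000 0.0000
    outer loop
      vertex 0.00 0.00 0.00
      vertex 27.04 0.00 0.00
      vertex 27.04 0.00 21.91
    endloop
  endfacet
  facet normal 0.0000 -1.0000 0.0000
    outer loop
      vertex 0.00 0.00 0.00
      vertex 27.04 0.00 21.91
      vertex 0.00 0.00 21.91
    endloop
  endfacet
  facet normal 0.0000 1.0000 0.0000
    outer loop
      vertex 27.04 16.43 21.91
      vertex 27.04 16.43 0.00
      vertex 0.00 16.43 0.00
    endloop
  endfacet
  facet normal 0.0000 1.0000 0.0000
    outer loop
      vertex 0.00 16.43 21.91
      vertex 27.04 16.43 21.91
      vertex 0.00 16.43 0.00
    endloop
  endfacet
  facet normal -1.0000 0.0000 0.0000
    outer loop
      vertex 0.00 16.43 21.91
      vertex 0.00 16.43 0.00
      vertex 0.00 0.00 0.00
    endloop
  endfacet
  facet normal -1.0000 0.0000 0.0000
    outer loop
      vertex 0.00 0.00 21.91
      vertex 0.00 16.43 21.91
      vertex 0.00 0.00 0.00
    endloop
  endfacet
  facet normal 1.0000 0.0000 0.0000
    outer loop
      vertex 27.04 0.00 0.00
      vertex 27.04 16.43 0.00
      vertex 27.04 16.43 21.91
    endloop
  endfacet
  facet normal 1.0000 0.0000 0.0000
    outer loop
      vertex 27.04 0.00 0.00
      vertex 27.04 16.43 21.91
      vertex 27.04 0.00 21.91
    endloop
  endfacet
endsolid part

The G0 Z moves step by Δz≈3.65 mm. Every layer's G1 loop is the same polygon, so the solid is a straight extrusion of it from z=0 to z≈21.9. Closing with flat bottom and top caps and triangulating gives 12 facets — a rectangular box, roughly 27 × 16.4 mm footprint and 21.9 mm tall.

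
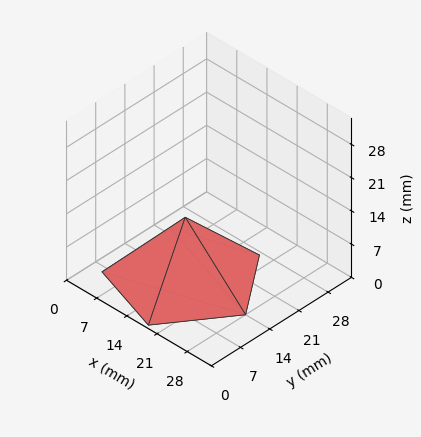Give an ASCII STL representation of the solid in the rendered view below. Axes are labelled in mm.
Reading the render: the shape is a regular 5-sided pyramid, base circumscribed radius ≈ 14 mm, apex at z ≈ 13 mm (dimensions read to the nearest mm from the axis ticks). For the STL, each face is triangulated and given an outward normal.

solid part
  facet normal 0.0000 0.0000 -1.0000
    outer loop
      vertex 2.67 22.23 0.00
      vertex 18.33 27.31 0.00
      vertex 28.00 14.00 0.00
    endloop
  endfacet
  facet normal 0.0000 0.0000 -1.0000
    outer loop
      vertex 2.67 5.77 0.00
      vertex 2.67 22.23 0.00
      vertex 28.00 14.00 0.00
    endloop
  endfacet
  facet normal 0.0000 0.0000 -1.0000
    outer loop
      vertex 18.33 0.69 0.00
      vertex 2.67 5.77 0.00
      vertex 28.00 14.00 0.00
    endloop
  endfacet
  facet normal 0.6100 0.4432 0.6569
    outer loop
      vertex 28.00 14.00 0.00
      vertex 18.33 27.31 0.00
      vertex 14.00 14.00 13.00
    endloop
  endfacet
  facet normal -0.2327 0.7172 0.6568
    outer loop
      vertex 18.33 27.31 0.00
      vertex 2.67 22.23 0.00
      vertex 14.00 14.00 13.00
    endloop
  endfacet
  facet normal -0.7539 0.0000 0.6570
    outer loop
      vertex 2.67 22.23 0.00
      vertex 2.67 5.77 0.00
      vertex 14.00 14.00 13.00
    endloop
  endfacet
  facet normal -0.2327 -0.7172 0.6568
    outer loop
      vertex 2.67 5.77 0.00
      vertex 18.33 0.69 0.00
      vertex 14.00 14.00 13.00
    endloop
  endfacet
  facet normal 0.6100 -0.4432 0.6569
    outer loop
      vertex 18.33 0.69 0.00
      vertex 28.00 14.00 0.00
      vertex 14.00 14.00 13.00
    endloop
  endfacet
endsolid part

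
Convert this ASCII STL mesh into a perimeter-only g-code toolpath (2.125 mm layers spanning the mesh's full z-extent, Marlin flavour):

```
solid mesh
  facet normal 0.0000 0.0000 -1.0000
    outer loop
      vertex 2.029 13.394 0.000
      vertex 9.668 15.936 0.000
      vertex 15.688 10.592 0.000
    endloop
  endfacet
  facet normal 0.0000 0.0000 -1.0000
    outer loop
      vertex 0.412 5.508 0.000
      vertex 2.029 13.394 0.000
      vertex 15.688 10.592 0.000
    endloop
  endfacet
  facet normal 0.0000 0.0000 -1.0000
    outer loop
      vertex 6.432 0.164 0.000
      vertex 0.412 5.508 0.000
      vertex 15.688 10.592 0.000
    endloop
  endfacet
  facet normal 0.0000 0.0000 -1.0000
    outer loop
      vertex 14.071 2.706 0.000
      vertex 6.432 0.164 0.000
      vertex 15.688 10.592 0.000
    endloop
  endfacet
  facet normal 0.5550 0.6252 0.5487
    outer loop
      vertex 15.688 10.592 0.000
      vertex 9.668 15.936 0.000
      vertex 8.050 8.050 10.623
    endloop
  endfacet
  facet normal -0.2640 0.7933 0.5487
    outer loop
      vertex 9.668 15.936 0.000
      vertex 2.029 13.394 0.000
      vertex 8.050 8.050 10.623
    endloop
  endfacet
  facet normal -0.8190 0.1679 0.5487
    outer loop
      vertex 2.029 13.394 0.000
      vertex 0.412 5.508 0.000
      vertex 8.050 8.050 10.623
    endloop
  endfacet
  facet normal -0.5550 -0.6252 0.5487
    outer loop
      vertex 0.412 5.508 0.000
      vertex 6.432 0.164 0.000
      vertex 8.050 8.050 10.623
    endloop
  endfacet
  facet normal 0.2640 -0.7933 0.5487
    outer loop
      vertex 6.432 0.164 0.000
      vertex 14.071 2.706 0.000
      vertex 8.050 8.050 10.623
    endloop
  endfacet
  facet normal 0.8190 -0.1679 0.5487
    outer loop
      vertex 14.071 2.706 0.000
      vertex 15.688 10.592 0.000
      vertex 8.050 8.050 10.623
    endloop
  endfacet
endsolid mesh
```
; perimeter-only toolpath
G21 ; units = mm
G90 ; absolute positioning
G28 ; home
; layer 1
G0 Z2.125
G0 X14.160 Y10.084
G1 X9.344 Y14.359
G1 X3.233 Y12.325
G1 X1.940 Y6.016
G1 X6.756 Y1.741
G1 X12.867 Y3.775
G1 X14.160 Y10.084
; layer 2
G0 Z4.249
G0 X12.633 Y9.575
G1 X9.021 Y12.782
G1 X4.437 Y11.256
G1 X3.467 Y6.525
G1 X7.079 Y3.318
G1 X11.663 Y4.844
G1 X12.633 Y9.575
; layer 3
G0 Z6.374
G0 X11.105 Y9.067
G1 X8.697 Y11.204
G1 X5.642 Y10.188
G1 X4.995 Y7.033
G1 X7.403 Y4.896
G1 X10.458 Y5.912
G1 X11.105 Y9.067
; layer 4
G0 Z8.498
G0 X9.578 Y8.558
G1 X8.374 Y9.627
G1 X6.846 Y9.119
G1 X6.522 Y7.542
G1 X7.726 Y6.473
G1 X9.254 Y6.981
G1 X9.578 Y8.558
M2 ; end

The solid is a regular 6-sided pyramid, base circumscribed radius ≈ 8.05 mm, apex at z ≈ 10.6 mm. Slicing at Δz = 2.125 mm — 5 equal slices spanning the solid's height, so layer i sits at z = i·h/5 — gives 4 non-empty perimeters. Each is a 6-segment closed polygon; G0 lifts to the layer z and rapids to the start vertex, then G1 traces the edges. The cross-section shrinks linearly with z (the slice at the apex is degenerate and omitted).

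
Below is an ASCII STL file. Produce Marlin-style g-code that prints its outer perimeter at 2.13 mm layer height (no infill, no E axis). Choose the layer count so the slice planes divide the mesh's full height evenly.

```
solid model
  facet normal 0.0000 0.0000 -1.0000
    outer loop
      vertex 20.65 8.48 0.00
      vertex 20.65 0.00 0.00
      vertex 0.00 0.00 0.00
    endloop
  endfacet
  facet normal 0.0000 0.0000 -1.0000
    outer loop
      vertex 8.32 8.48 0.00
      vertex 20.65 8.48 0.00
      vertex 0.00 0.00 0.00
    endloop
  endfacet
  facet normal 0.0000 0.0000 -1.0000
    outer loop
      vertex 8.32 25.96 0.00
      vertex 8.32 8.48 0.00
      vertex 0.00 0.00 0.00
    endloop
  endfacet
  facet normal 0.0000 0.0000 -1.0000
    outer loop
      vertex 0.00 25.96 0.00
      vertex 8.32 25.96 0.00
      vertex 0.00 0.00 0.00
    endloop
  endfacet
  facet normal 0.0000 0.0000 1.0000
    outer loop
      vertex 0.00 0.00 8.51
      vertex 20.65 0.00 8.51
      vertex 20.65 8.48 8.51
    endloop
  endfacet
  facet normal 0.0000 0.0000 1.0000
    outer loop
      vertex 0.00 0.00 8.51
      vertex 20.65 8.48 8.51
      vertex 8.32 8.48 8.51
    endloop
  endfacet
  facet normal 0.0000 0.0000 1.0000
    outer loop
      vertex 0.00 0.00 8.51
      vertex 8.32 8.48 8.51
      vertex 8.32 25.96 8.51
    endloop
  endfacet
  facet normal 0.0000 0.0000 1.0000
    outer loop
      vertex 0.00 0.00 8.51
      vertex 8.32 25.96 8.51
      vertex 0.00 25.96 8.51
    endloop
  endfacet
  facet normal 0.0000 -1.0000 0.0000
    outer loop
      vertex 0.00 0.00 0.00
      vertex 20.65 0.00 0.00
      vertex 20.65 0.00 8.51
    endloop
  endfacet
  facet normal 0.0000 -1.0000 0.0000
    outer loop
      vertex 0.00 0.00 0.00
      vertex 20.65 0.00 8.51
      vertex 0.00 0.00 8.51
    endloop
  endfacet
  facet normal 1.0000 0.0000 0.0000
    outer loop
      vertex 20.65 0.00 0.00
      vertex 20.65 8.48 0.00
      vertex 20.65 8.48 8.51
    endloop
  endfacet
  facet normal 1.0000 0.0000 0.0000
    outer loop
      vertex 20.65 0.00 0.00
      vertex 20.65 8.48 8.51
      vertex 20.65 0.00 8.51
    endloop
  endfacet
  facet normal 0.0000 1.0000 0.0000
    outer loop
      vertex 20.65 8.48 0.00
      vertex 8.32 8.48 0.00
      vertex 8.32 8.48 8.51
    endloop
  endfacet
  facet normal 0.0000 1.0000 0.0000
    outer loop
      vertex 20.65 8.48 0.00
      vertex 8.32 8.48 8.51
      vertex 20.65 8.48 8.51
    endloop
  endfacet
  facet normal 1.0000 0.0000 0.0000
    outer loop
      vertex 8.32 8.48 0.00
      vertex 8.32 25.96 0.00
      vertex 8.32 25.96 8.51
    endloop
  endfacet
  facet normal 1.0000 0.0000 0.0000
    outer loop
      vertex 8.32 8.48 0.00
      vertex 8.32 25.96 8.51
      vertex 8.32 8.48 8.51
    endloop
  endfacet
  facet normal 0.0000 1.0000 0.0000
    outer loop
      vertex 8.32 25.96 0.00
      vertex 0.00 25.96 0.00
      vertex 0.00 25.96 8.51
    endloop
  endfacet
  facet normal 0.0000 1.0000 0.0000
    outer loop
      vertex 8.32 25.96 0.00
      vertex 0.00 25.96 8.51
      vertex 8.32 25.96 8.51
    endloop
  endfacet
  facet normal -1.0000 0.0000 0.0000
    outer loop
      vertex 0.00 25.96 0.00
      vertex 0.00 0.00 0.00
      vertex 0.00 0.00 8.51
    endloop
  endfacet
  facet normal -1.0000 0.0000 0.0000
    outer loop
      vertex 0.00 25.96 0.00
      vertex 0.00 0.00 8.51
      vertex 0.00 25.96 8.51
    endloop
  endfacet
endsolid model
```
; perimeter-only toolpath
G21 ; units = mm
G90 ; absolute positioning
G28 ; home
; layer 1
G0 Z2.13
G0 X0.00 Y0.00
G1 X20.65 Y0.00
G1 X20.65 Y8.48
G1 X8.32 Y8.48
G1 X8.32 Y25.96
G1 X0.00 Y25.96
G1 X0.00 Y0.00
; layer 2
G0 Z4.25
G0 X0.00 Y0.00
G1 X20.65 Y0.00
G1 X20.65 Y8.48
G1 X8.32 Y8.48
G1 X8.32 Y25.96
G1 X0.00 Y25.96
G1 X0.00 Y0.00
; layer 3
G0 Z6.38
G0 X0.00 Y0.00
G1 X20.65 Y0.00
G1 X20.65 Y8.48
G1 X8.32 Y8.48
G1 X8.32 Y25.96
G1 X0.00 Y25.96
G1 X0.00 Y0.00
; layer 4
G0 Z8.51
G0 X0.00 Y0.00
G1 X20.65 Y0.00
G1 X20.65 Y8.48
G1 X8.32 Y8.48
G1 X8.32 Y25.96
G1 X0.00 Y25.96
G1 X0.00 Y0.00
M2 ; end

The solid is an L-shaped prism: outer 20.6 × 26 mm, arm thicknesses ≈ 8.48 mm (horizontal) and 8.32 mm (vertical), extruded 8.51 mm in z. Slicing at Δz = 2.13 mm — 4 equal slices spanning the solid's height, so layer i sits at z = i·h/4 — gives 4 non-empty perimeters. Each is a 6-segment closed polygon; G0 lifts to the layer z and rapids to the start vertex, then G1 traces the edges.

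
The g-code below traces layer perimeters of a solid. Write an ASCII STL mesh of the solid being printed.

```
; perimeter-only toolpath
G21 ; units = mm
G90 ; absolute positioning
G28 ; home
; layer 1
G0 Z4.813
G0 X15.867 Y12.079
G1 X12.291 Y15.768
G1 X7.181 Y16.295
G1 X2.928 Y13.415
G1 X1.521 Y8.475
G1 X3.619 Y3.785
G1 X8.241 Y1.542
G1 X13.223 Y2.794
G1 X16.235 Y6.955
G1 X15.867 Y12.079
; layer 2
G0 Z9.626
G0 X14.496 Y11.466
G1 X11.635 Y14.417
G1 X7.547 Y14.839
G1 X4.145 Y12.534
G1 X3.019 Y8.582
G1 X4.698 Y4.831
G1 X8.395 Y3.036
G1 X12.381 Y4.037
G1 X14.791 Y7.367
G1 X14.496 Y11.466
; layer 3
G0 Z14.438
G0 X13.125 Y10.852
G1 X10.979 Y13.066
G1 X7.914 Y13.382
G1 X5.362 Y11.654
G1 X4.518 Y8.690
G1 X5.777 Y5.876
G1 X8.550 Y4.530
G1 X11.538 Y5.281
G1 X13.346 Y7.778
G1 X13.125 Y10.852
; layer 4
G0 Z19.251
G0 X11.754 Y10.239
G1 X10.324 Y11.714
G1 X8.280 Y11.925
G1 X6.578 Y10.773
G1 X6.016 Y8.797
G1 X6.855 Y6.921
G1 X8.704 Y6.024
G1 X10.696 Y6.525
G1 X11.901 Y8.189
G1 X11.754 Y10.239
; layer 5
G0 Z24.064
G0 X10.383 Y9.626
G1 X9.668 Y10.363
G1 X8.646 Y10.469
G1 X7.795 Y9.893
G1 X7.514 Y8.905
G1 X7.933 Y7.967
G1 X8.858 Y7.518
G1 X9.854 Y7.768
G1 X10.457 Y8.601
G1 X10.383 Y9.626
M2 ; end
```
solid part
  facet normal 0.0000 0.0000 -1.0000
    outer loop
      vertex 6.815 17.752 0.000
      vertex 12.947 17.119 0.000
      vertex 17.238 12.693 0.000
    endloop
  endfacet
  facet normal 0.0000 0.0000 -1.0000
    outer loop
      vertex 1.711 14.295 0.000
      vertex 6.815 17.752 0.000
      vertex 17.238 12.693 0.000
    endloop
  endfacet
  facet normal 0.0000 0.0000 -1.0000
    outer loop
      vertex 0.023 8.367 0.000
      vertex 1.711 14.295 0.000
      vertex 17.238 12.693 0.000
    endloop
  endfacet
  facet normal 0.0000 0.0000 -1.0000
    outer loop
      vertex 2.541 2.740 0.000
      vertex 0.023 8.367 0.000
      vertex 17.238 12.693 0.000
    endloop
  endfacet
  facet normal 0.0000 0.0000 -1.0000
    outer loop
      vertex 8.087 0.048 0.000
      vertex 2.541 2.740 0.000
      vertex 17.238 12.693 0.000
    endloop
  endfacet
  facet normal 0.0000 0.0000 -1.0000
    outer loop
      vertex 14.065 1.550 0.000
      vertex 8.087 0.048 0.000
      vertex 17.238 12.693 0.000
    endloop
  endfacet
  facet normal 0.0000 0.0000 -1.0000
    outer loop
      vertex 17.680 6.544 0.000
      vertex 14.065 1.550 0.000
      vertex 17.238 12.693 0.000
    endloop
  endfacet
  facet normal 0.6890 0.6679 0.2814
    outer loop
      vertex 17.238 12.693 0.000
      vertex 12.947 17.119 0.000
      vertex 9.012 9.012 28.877
    endloop
  endfacet
  facet normal 0.0985 0.9545 0.2814
    outer loop
      vertex 12.947 17.119 0.000
      vertex 6.815 17.752 0.000
      vertex 9.012 9.012 28.877
    endloop
  endfacet
  facet normal -0.5381 0.7945 0.2814
    outer loop
      vertex 6.815 17.752 0.000
      vertex 1.711 14.295 0.000
      vertex 9.012 9.012 28.877
    endloop
  endfacet
  facet normal -0.9229 0.2628 0.2814
    outer loop
      vertex 1.711 14.295 0.000
      vertex 0.023 8.367 0.000
      vertex 9.012 9.012 28.877
    endloop
  endfacet
  facet normal -0.8759 -0.3919 0.2814
    outer loop
      vertex 0.023 8.367 0.000
      vertex 2.541 2.740 0.000
      vertex 9.012 9.012 28.877
    endloop
  endfacet
  facet normal -0.4190 -0.8633 0.2814
    outer loop
      vertex 2.541 2.740 0.000
      vertex 8.087 0.048 0.000
      vertex 9.012 9.012 28.877
    endloop
  endfacet
  facet normal 0.2338 -0.9307 0.2814
    outer loop
      vertex 8.087 0.048 0.000
      vertex 14.065 1.550 0.000
      vertex 9.012 9.012 28.877
    endloop
  endfacet
  facet normal 0.7773 -0.5627 0.2814
    outer loop
      vertex 14.065 1.550 0.000
      vertex 17.680 6.544 0.000
      vertex 9.012 9.012 28.877
    endloop
  endfacet
  facet normal 0.9571 0.0688 0.2814
    outer loop
      vertex 17.680 6.544 0.000
      vertex 17.238 12.693 0.000
      vertex 9.012 9.012 28.877
    endloop
  endfacet
endsolid part

The G0 Z moves step by Δz≈4.813 mm. The G1 loops shrink linearly with z, so the solid tapers from its base footprint up to z≈28.9. Closing with a flat bottom cap and the tapered top and triangulating gives 16 facets — a regular 9-sided pyramid, base circumscribed radius ≈ 9.01 mm, apex at z ≈ 28.9 mm.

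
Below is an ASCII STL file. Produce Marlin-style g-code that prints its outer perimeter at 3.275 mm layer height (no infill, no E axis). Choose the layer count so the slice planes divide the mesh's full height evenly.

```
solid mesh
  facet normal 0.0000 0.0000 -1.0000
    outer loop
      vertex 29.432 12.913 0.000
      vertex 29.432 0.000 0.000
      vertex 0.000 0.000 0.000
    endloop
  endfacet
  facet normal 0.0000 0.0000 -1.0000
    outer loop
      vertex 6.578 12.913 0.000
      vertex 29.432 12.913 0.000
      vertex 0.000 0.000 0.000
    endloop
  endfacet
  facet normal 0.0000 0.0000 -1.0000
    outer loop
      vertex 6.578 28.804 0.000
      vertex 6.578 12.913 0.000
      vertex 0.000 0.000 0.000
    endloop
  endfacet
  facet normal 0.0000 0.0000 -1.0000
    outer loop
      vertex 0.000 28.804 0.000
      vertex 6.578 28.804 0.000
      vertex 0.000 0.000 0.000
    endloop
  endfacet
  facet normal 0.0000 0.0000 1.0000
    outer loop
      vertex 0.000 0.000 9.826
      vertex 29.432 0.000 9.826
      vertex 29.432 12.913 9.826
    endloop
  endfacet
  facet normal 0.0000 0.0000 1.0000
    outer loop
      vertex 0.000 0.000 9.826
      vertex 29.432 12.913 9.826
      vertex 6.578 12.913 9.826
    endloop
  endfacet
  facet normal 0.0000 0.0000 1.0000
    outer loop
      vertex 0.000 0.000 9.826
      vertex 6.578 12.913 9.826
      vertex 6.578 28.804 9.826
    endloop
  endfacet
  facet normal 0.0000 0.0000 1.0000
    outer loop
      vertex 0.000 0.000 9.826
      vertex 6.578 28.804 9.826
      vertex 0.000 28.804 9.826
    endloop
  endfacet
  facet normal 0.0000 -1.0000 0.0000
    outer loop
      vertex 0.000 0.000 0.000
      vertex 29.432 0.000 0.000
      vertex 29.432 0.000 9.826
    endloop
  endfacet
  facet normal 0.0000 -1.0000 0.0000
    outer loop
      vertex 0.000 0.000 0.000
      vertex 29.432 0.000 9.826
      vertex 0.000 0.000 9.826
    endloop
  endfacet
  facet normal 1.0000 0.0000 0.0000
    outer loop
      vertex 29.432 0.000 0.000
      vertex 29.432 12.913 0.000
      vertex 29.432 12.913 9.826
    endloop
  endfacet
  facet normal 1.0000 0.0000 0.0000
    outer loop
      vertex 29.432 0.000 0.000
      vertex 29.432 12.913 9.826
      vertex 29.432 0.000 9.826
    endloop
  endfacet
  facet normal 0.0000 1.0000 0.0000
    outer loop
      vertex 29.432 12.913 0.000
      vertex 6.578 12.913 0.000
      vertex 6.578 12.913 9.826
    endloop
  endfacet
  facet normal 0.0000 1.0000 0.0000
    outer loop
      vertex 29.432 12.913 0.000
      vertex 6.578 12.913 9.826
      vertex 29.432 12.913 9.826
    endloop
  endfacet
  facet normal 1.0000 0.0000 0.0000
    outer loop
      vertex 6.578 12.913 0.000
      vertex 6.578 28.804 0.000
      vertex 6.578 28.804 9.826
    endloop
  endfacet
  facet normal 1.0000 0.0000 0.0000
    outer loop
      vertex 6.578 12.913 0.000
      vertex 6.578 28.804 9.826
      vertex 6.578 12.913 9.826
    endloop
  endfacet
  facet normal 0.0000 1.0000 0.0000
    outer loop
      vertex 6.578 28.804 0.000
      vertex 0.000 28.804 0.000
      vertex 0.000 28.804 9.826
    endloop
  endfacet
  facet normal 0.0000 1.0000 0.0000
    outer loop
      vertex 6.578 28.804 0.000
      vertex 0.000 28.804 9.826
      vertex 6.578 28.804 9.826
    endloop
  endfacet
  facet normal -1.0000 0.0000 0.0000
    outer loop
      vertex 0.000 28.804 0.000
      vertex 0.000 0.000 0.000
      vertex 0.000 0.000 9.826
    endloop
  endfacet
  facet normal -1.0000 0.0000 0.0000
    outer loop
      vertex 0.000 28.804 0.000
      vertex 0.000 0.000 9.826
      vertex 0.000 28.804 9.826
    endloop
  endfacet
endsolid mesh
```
; perimeter-only toolpath
G21 ; units = mm
G90 ; absolute positioning
G28 ; home
; layer 1
G0 Z3.275
G0 X0.000 Y0.000
G1 X29.432 Y0.000
G1 X29.432 Y12.913
G1 X6.578 Y12.913
G1 X6.578 Y28.804
G1 X0.000 Y28.804
G1 X0.000 Y0.000
; layer 2
G0 Z6.551
G0 X0.000 Y0.000
G1 X29.432 Y0.000
G1 X29.432 Y12.913
G1 X6.578 Y12.913
G1 X6.578 Y28.804
G1 X0.000 Y28.804
G1 X0.000 Y0.000
; layer 3
G0 Z9.826
G0 X0.000 Y0.000
G1 X29.432 Y0.000
G1 X29.432 Y12.913
G1 X6.578 Y12.913
G1 X6.578 Y28.804
G1 X0.000 Y28.804
G1 X0.000 Y0.000
M2 ; end

The solid is an L-shaped prism: outer 29.4 × 28.8 mm, arm thicknesses ≈ 12.9 mm (horizontal) and 6.58 mm (vertical), extruded 9.83 mm in z. Slicing at Δz = 3.275 mm — 3 equal slices spanning the solid's height, so layer i sits at z = i·h/3 — gives 3 non-empty perimeters. Each is a 6-segment closed polygon; G0 lifts to the layer z and rapids to the start vertex, then G1 traces the edges.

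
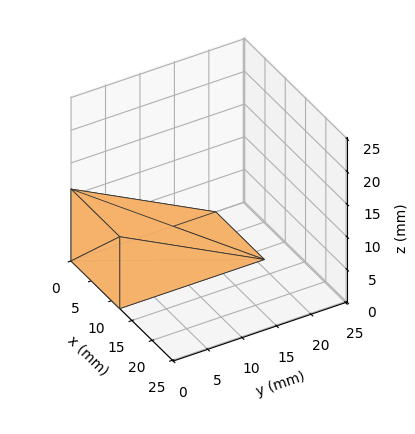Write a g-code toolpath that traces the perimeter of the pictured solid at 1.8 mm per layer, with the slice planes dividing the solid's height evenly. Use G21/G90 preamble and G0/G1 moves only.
Reading the render: the shape is a wedge (ramp): 12 × 21 mm base, rising to 11 mm along the y=0 edge and sloping linearly to z=0 at y=21 (dimensions read to the nearest mm from the axis ticks). For the g-code, the solid's height is divided into equal slices at the stated Δz and each level perimeter traced with G1 moves after a G0 lift.

; perimeter-only toolpath
G21 ; units = mm
G90 ; absolute positioning
G28 ; home
; layer 1
G0 Z1.8
G0 X0.0 Y0.0
G1 X12.0 Y0.0
G1 X12.0 Y17.5
G1 X0.0 Y17.5
G1 X0.0 Y0.0
; layer 2
G0 Z3.7
G0 X0.0 Y0.0
G1 X12.0 Y0.0
G1 X12.0 Y14.0
G1 X0.0 Y14.0
G1 X0.0 Y0.0
; layer 3
G0 Z5.5
G0 X0.0 Y0.0
G1 X12.0 Y0.0
G1 X12.0 Y10.5
G1 X0.0 Y10.5
G1 X0.0 Y0.0
; layer 4
G0 Z7.3
G0 X0.0 Y0.0
G1 X12.0 Y0.0
G1 X12.0 Y7.0
G1 X0.0 Y7.0
G1 X0.0 Y0.0
; layer 5
G0 Z9.2
G0 X0.0 Y0.0
G1 X12.0 Y0.0
G1 X12.0 Y3.5
G1 X0.0 Y3.5
G1 X0.0 Y0.0
M2 ; end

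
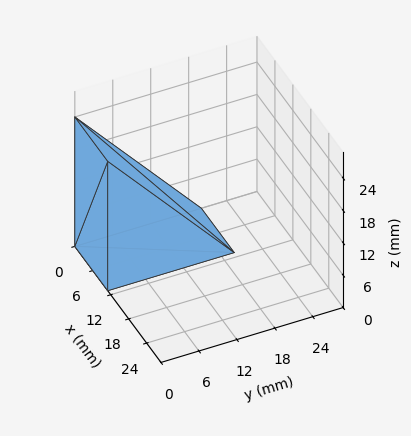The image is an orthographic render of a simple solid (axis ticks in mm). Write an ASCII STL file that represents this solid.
Reading the render: the shape is a wedge (ramp): 11 × 20 mm base, rising to 24 mm along the y=0 edge and sloping linearly to z=0 at y=20 (dimensions read to the nearest mm from the axis ticks). For the STL, each face is triangulated and given an outward normal.

solid part
  facet normal 0.0000 0.0000 -1.0000
    outer loop
      vertex 11.0 20.0 0.0
      vertex 11.0 0.0 0.0
      vertex 0.0 0.0 0.0
    endloop
  endfacet
  facet normal 0.0000 0.0000 -1.0000
    outer loop
      vertex 0.0 20.0 0.0
      vertex 11.0 20.0 0.0
      vertex 0.0 0.0 0.0
    endloop
  endfacet
  facet normal 0.0000 -1.0000 0.0000
    outer loop
      vertex 0.0 0.0 0.0
      vertex 11.0 0.0 0.0
      vertex 11.0 0.0 24.0
    endloop
  endfacet
  facet normal 0.0000 -1.0000 0.0000
    outer loop
      vertex 0.0 0.0 0.0
      vertex 11.0 0.0 24.0
      vertex 0.0 0.0 24.0
    endloop
  endfacet
  facet normal 0.0000 0.7682 0.6402
    outer loop
      vertex 0.0 0.0 24.0
      vertex 11.0 0.0 24.0
      vertex 11.0 20.0 0.0
    endloop
  endfacet
  facet normal 0.0000 0.7682 0.6402
    outer loop
      vertex 0.0 0.0 24.0
      vertex 11.0 20.0 0.0
      vertex 0.0 20.0 0.0
    endloop
  endfacet
  facet normal -1.0000 0.0000 0.0000
    outer loop
      vertex 0.0 0.0 24.0
      vertex 0.0 20.0 0.0
      vertex 0.0 0.0 0.0
    endloop
  endfacet
  facet normal 1.0000 0.0000 0.0000
    outer loop
      vertex 11.0 0.0 0.0
      vertex 11.0 20.0 0.0
      vertex 11.0 0.0 24.0
    endloop
  endfacet
endsolid part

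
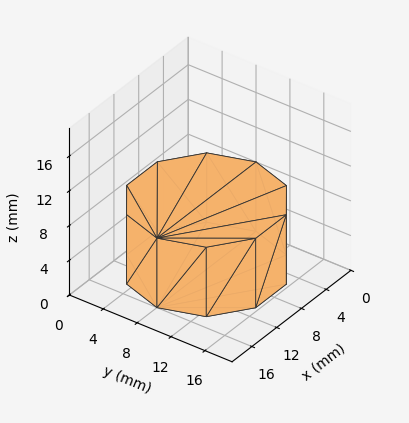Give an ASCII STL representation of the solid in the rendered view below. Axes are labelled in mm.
Reading the render: the shape is a regular 10-sided prism (a cylinder approximated with 10 flat sides), circumscribed radius ≈ 8 mm, height ≈ 8 mm (dimensions read to the nearest mm from the axis ticks). For the STL, each face is triangulated and given an outward normal.

solid part
  facet normal 0.0000 0.0000 -1.0000
    outer loop
      vertex 10.472 15.608 0.000
      vertex 14.472 12.702 0.000
      vertex 16.000 8.000 0.000
    endloop
  endfacet
  facet normal 0.0000 0.0000 -1.0000
    outer loop
      vertex 5.528 15.608 0.000
      vertex 10.472 15.608 0.000
      vertex 16.000 8.000 0.000
    endloop
  endfacet
  facet normal 0.0000 0.0000 -1.0000
    outer loop
      vertex 1.528 12.702 0.000
      vertex 5.528 15.608 0.000
      vertex 16.000 8.000 0.000
    endloop
  endfacet
  facet normal 0.0000 0.0000 -1.0000
    outer loop
      vertex 0.000 8.000 0.000
      vertex 1.528 12.702 0.000
      vertex 16.000 8.000 0.000
    endloop
  endfacet
  facet normal 0.0000 0.0000 -1.0000
    outer loop
      vertex 1.528 3.298 0.000
      vertex 0.000 8.000 0.000
      vertex 16.000 8.000 0.000
    endloop
  endfacet
  facet normal 0.0000 0.0000 -1.0000
    outer loop
      vertex 5.528 0.392 0.000
      vertex 1.528 3.298 0.000
      vertex 16.000 8.000 0.000
    endloop
  endfacet
  facet normal 0.0000 0.0000 -1.0000
    outer loop
      vertex 10.472 0.392 0.000
      vertex 5.528 0.392 0.000
      vertex 16.000 8.000 0.000
    endloop
  endfacet
  facet normal 0.0000 0.0000 -1.0000
    outer loop
      vertex 14.472 3.298 0.000
      vertex 10.472 0.392 0.000
      vertex 16.000 8.000 0.000
    endloop
  endfacet
  facet normal 0.0000 0.0000 1.0000
    outer loop
      vertex 16.000 8.000 8.000
      vertex 14.472 12.702 8.000
      vertex 10.472 15.608 8.000
    endloop
  endfacet
  facet normal 0.0000 0.0000 1.0000
    outer loop
      vertex 16.000 8.000 8.000
      vertex 10.472 15.608 8.000
      vertex 5.528 15.608 8.000
    endloop
  endfacet
  facet normal 0.0000 0.0000 1.0000
    outer loop
      vertex 16.000 8.000 8.000
      vertex 5.528 15.608 8.000
      vertex 1.528 12.702 8.000
    endloop
  endfacet
  facet normal 0.0000 0.0000 1.0000
    outer loop
      vertex 16.000 8.000 8.000
      vertex 1.528 12.702 8.000
      vertex 0.000 8.000 8.000
    endloop
  endfacet
  facet normal 0.0000 0.0000 1.0000
    outer loop
      vertex 16.000 8.000 8.000
      vertex 0.000 8.000 8.000
      vertex 1.528 3.298 8.000
    endloop
  endfacet
  facet normal 0.0000 0.0000 1.0000
    outer loop
      vertex 16.000 8.000 8.000
      vertex 1.528 3.298 8.000
      vertex 5.528 0.392 8.000
    endloop
  endfacet
  facet normal 0.0000 0.0000 1.0000
    outer loop
      vertex 16.000 8.000 8.000
      vertex 5.528 0.392 8.000
      vertex 10.472 0.392 8.000
    endloop
  endfacet
  facet normal 0.0000 0.0000 1.0000
    outer loop
      vertex 16.000 8.000 8.000
      vertex 10.472 0.392 8.000
      vertex 14.472 3.298 8.000
    endloop
  endfacet
  facet normal 0.9510 0.3091 0.0000
    outer loop
      vertex 16.000 8.000 0.000
      vertex 14.472 12.702 0.000
      vertex 14.472 12.702 8.000
    endloop
  endfacet
  facet normal 0.9510 0.3091 0.0000
    outer loop
      vertex 16.000 8.000 0.000
      vertex 14.472 12.702 8.000
      vertex 16.000 8.000 8.000
    endloop
  endfacet
  facet normal 0.5878 0.8090 0.0000
    outer loop
      vertex 14.472 12.702 0.000
      vertex 10.472 15.608 0.000
      vertex 10.472 15.608 8.000
    endloop
  endfacet
  facet normal 0.5878 0.8090 0.0000
    outer loop
      vertex 14.472 12.702 0.000
      vertex 10.472 15.608 8.000
      vertex 14.472 12.702 8.000
    endloop
  endfacet
  facet normal 0.0000 1.0000 0.0000
    outer loop
      vertex 10.472 15.608 0.000
      vertex 5.528 15.608 0.000
      vertex 5.528 15.608 8.000
    endloop
  endfacet
  facet normal 0.0000 1.0000 0.0000
    outer loop
      vertex 10.472 15.608 0.000
      vertex 5.528 15.608 8.000
      vertex 10.472 15.608 8.000
    endloop
  endfacet
  facet normal -0.5878 0.8090 0.0000
    outer loop
      vertex 5.528 15.608 0.000
      vertex 1.528 12.702 0.000
      vertex 1.528 12.702 8.000
    endloop
  endfacet
  facet normal -0.5878 0.8090 0.0000
    outer loop
      vertex 5.528 15.608 0.000
      vertex 1.528 12.702 8.000
      vertex 5.528 15.608 8.000
    endloop
  endfacet
  facet normal -0.9510 0.3091 0.0000
    outer loop
      vertex 1.528 12.702 0.000
      vertex 0.000 8.000 0.000
      vertex 0.000 8.000 8.000
    endloop
  endfacet
  facet normal -0.9510 0.3091 0.0000
    outer loop
      vertex 1.528 12.702 0.000
      vertex 0.000 8.000 8.000
      vertex 1.528 12.702 8.000
    endloop
  endfacet
  facet normal -0.9510 -0.3091 0.0000
    outer loop
      vertex 0.000 8.000 0.000
      vertex 1.528 3.298 0.000
      vertex 1.528 3.298 8.000
    endloop
  endfacet
  facet normal -0.9510 -0.3091 0.0000
    outer loop
      vertex 0.000 8.000 0.000
      vertex 1.528 3.298 8.000
      vertex 0.000 8.000 8.000
    endloop
  endfacet
  facet normal -0.5878 -0.8090 0.0000
    outer loop
      vertex 1.528 3.298 0.000
      vertex 5.528 0.392 0.000
      vertex 5.528 0.392 8.000
    endloop
  endfacet
  facet normal -0.5878 -0.8090 0.0000
    outer loop
      vertex 1.528 3.298 0.000
      vertex 5.528 0.392 8.000
      vertex 1.528 3.298 8.000
    endloop
  endfacet
  facet normal 0.0000 -1.0000 0.0000
    outer loop
      vertex 5.528 0.392 0.000
      vertex 10.472 0.392 0.000
      vertex 10.472 0.392 8.000
    endloop
  endfacet
  facet normal 0.0000 -1.0000 0.0000
    outer loop
      vertex 5.528 0.392 0.000
      vertex 10.472 0.392 8.000
      vertex 5.528 0.392 8.000
    endloop
  endfacet
  facet normal 0.5878 -0.8090 0.0000
    outer loop
      vertex 10.472 0.392 0.000
      vertex 14.472 3.298 0.000
      vertex 14.472 3.298 8.000
    endloop
  endfacet
  facet normal 0.5878 -0.8090 0.0000
    outer loop
      vertex 10.472 0.392 0.000
      vertex 14.472 3.298 8.000
      vertex 10.472 0.392 8.000
    endloop
  endfacet
  facet normal 0.9510 -0.3091 0.0000
    outer loop
      vertex 14.472 3.298 0.000
      vertex 16.000 8.000 0.000
      vertex 16.000 8.000 8.000
    endloop
  endfacet
  facet normal 0.9510 -0.3091 0.0000
    outer loop
      vertex 14.472 3.298 0.000
      vertex 16.000 8.000 8.000
      vertex 14.472 3.298 8.000
    endloop
  endfacet
endsolid part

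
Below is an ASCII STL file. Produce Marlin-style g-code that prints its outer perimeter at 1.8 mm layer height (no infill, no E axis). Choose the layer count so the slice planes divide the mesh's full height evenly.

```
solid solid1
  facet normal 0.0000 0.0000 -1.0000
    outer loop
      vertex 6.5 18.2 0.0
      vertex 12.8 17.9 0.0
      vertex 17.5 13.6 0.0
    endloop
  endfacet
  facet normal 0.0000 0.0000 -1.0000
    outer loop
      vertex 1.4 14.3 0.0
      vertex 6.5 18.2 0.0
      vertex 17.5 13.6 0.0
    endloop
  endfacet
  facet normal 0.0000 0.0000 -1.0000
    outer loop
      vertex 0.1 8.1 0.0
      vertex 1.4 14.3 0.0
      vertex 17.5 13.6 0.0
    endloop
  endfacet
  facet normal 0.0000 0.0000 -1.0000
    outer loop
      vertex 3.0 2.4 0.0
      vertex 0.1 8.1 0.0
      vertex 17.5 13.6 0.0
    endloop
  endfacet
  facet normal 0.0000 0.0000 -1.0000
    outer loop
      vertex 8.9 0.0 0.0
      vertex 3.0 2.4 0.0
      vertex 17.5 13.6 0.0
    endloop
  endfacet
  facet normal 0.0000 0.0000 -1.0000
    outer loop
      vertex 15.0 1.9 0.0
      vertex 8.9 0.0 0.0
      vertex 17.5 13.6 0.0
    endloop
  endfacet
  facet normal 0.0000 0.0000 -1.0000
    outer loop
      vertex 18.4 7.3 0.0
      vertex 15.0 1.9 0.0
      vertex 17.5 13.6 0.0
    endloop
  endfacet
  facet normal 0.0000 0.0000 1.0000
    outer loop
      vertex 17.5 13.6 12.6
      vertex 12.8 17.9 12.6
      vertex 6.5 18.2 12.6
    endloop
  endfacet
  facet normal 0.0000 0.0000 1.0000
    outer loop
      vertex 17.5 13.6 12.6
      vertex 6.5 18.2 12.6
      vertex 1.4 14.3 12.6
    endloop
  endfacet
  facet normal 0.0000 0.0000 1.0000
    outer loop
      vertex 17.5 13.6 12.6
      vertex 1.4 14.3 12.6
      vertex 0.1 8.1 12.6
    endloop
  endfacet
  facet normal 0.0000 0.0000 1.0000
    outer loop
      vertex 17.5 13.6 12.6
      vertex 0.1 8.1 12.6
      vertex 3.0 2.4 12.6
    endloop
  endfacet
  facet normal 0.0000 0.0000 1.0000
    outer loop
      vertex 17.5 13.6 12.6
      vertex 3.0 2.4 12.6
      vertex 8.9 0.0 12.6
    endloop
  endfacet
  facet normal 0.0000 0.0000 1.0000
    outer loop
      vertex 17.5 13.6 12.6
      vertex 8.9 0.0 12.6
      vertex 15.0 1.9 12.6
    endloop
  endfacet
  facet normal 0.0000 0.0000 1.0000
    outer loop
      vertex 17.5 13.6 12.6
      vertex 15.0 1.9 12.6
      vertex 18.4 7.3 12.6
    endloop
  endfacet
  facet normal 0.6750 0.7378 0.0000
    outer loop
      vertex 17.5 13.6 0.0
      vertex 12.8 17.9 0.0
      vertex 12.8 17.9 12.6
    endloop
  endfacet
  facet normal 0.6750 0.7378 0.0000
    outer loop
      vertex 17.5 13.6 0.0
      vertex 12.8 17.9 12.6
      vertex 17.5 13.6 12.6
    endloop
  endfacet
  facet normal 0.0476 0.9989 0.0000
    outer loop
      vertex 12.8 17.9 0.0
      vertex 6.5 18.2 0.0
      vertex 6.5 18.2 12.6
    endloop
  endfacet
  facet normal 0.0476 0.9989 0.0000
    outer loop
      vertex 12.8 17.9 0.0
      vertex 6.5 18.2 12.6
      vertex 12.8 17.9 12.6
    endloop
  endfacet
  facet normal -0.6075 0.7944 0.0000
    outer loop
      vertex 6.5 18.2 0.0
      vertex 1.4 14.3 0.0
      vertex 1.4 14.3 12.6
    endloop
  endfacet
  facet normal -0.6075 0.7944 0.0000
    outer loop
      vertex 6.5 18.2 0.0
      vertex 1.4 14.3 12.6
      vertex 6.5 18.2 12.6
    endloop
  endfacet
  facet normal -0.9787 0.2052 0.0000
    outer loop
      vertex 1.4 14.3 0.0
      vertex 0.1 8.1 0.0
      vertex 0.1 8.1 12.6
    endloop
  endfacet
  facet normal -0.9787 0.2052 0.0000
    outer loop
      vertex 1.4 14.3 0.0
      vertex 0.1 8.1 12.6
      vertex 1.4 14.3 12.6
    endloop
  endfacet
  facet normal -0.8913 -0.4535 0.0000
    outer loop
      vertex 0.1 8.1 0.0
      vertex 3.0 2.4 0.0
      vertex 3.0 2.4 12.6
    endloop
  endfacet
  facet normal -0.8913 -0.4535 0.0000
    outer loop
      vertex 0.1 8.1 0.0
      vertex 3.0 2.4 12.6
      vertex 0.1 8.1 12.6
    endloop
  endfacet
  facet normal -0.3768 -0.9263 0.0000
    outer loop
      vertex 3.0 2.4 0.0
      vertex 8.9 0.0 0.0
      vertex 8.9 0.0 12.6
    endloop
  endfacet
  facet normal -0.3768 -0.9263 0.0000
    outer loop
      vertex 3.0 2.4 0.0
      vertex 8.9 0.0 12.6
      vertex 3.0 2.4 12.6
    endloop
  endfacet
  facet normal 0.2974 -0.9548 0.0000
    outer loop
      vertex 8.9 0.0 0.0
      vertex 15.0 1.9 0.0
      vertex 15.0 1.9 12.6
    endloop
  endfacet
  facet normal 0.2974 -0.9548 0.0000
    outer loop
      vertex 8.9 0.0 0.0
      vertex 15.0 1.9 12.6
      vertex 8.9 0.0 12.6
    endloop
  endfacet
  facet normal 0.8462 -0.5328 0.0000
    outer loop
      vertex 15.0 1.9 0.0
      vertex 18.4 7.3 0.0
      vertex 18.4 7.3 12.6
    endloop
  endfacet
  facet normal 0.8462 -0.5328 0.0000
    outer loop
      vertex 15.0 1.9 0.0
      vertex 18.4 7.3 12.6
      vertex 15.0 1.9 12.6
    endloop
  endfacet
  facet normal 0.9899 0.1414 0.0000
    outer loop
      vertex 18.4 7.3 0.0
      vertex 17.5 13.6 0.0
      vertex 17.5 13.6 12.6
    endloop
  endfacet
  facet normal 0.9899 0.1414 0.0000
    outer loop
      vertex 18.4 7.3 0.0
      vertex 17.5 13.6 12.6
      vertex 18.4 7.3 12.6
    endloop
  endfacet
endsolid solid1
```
; perimeter-only toolpath
G21 ; units = mm
G90 ; absolute positioning
G28 ; home
; layer 1
G0 Z1.8
G0 X17.5 Y13.6
G1 X12.8 Y17.9
G1 X6.5 Y18.2
G1 X1.4 Y14.3
G1 X0.1 Y8.1
G1 X3.0 Y2.4
G1 X8.9 Y0.0
G1 X15.0 Y1.9
G1 X18.4 Y7.3
G1 X17.5 Y13.6
; layer 2
G0 Z3.6
G0 X17.5 Y13.6
G1 X12.8 Y17.9
G1 X6.5 Y18.2
G1 X1.4 Y14.3
G1 X0.1 Y8.1
G1 X3.0 Y2.4
G1 X8.9 Y0.0
G1 X15.0 Y1.9
G1 X18.4 Y7.3
G1 X17.5 Y13.6
; layer 3
G0 Z5.4
G0 X17.5 Y13.6
G1 X12.8 Y17.9
G1 X6.5 Y18.2
G1 X1.4 Y14.3
G1 X0.1 Y8.1
G1 X3.0 Y2.4
G1 X8.9 Y0.0
G1 X15.0 Y1.9
G1 X18.4 Y7.3
G1 X17.5 Y13.6
; layer 4
G0 Z7.2
G0 X17.5 Y13.6
G1 X12.8 Y17.9
G1 X6.5 Y18.2
G1 X1.4 Y14.3
G1 X0.1 Y8.1
G1 X3.0 Y2.4
G1 X8.9 Y0.0
G1 X15.0 Y1.9
G1 X18.4 Y7.3
G1 X17.5 Y13.6
; layer 5
G0 Z9.0
G0 X17.5 Y13.6
G1 X12.8 Y17.9
G1 X6.5 Y18.2
G1 X1.4 Y14.3
G1 X0.1 Y8.1
G1 X3.0 Y2.4
G1 X8.9 Y0.0
G1 X15.0 Y1.9
G1 X18.4 Y7.3
G1 X17.5 Y13.6
; layer 6
G0 Z10.8
G0 X17.5 Y13.6
G1 X12.8 Y17.9
G1 X6.5 Y18.2
G1 X1.4 Y14.3
G1 X0.1 Y8.1
G1 X3.0 Y2.4
G1 X8.9 Y0.0
G1 X15.0 Y1.9
G1 X18.4 Y7.3
G1 X17.5 Y13.6
; layer 7
G0 Z12.6
G0 X17.5 Y13.6
G1 X12.8 Y17.9
G1 X6.5 Y18.2
G1 X1.4 Y14.3
G1 X0.1 Y8.1
G1 X3.0 Y2.4
G1 X8.9 Y0.0
G1 X15.0 Y1.9
G1 X18.4 Y7.3
G1 X17.5 Y13.6
M2 ; end

The solid is a regular 9-sided prism (a cylinder approximated with 9 flat sides), circumscribed radius ≈ 9.3 mm, height ≈ 12.6 mm. Slicing at Δz = 1.8 mm — 7 equal slices spanning the solid's height, so layer i sits at z = i·h/7 — gives 7 non-empty perimeters. Each is a 9-segment closed polygon; G0 lifts to the layer z and rapids to the start vertex, then G1 traces the edges.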